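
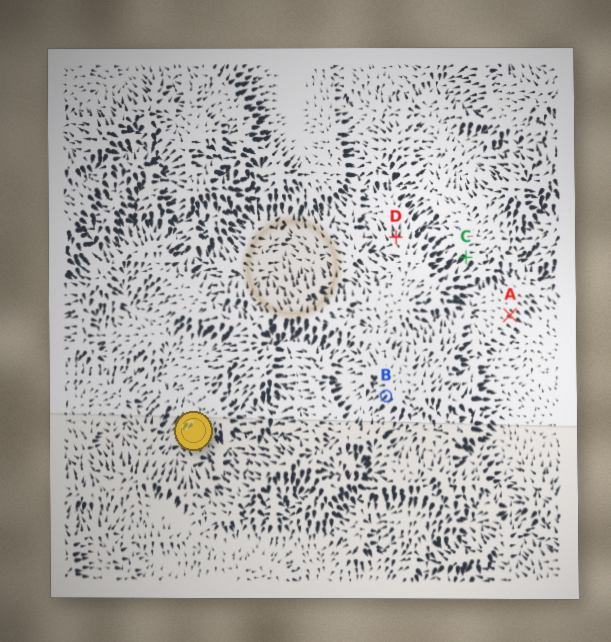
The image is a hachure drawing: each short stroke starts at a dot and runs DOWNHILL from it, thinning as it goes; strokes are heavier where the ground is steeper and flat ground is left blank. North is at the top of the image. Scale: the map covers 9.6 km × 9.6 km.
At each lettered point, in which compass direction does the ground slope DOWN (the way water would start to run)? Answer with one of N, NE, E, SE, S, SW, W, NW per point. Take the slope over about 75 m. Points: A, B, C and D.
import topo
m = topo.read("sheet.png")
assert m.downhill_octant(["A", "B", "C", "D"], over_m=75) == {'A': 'SE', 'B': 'SW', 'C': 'SW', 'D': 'N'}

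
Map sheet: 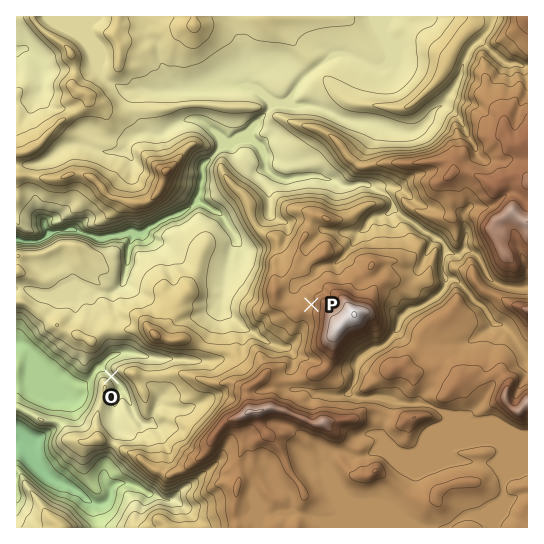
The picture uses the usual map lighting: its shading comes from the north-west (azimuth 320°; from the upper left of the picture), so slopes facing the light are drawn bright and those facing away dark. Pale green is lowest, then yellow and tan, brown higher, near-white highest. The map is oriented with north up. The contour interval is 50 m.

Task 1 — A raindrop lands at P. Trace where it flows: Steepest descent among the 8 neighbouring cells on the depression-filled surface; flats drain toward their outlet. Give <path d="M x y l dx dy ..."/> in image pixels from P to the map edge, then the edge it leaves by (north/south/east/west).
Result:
<path d="M311 305l-1 0-15-15 0-4 3-3 5-2 3 0 7-4 4-4 0-3 4-4 13-1 5-6 2 0 12-13 4-8 0-3 9-8 3-6 4-4 6 0 2-2 6-1 4-4 0-11-5-5-21-11-6 0-5 3-12 0-4-4-5-3-7 0-8-4-21 2-7 2-8 0-1-1-3 0-11-7-2-10-6-8 0-3-6-7-14 0-1 2-3 0-4 4-8 0-6 2-12 12-2 0-1 3 0 7 1 1 0 3-2 6 0 7-3 5 0 4-9 10-4 1-3 3-4 0-7 4-2 0-27 14-17 0-2 2-5 0-1 1-14 1-1 2-11 0-4-3-6-1-2-2-28 0-8 8-6 3-12 0-6-3-2 0"/>
exit: west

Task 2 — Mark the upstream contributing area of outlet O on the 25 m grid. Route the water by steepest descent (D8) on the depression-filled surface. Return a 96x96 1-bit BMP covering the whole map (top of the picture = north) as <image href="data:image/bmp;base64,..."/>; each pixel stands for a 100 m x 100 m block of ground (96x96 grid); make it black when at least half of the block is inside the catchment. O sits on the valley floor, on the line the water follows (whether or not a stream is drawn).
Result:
<image width="96" height="96" href="data:image/bmp;base64,Qk2+BAAAAAAAAD4AAAAoAAAAYAAAAGAAAAABAAEAAAAAAIAEAAATCwAAEwsAAAIAAAAAAAAA////AAAAAAAAAAAAAAAAAAAAAAAAAAAAAAAAAAAAAAAAAAAAAAAAAAAAAAAAAAAAAAAAAAAAAAAAAAAAAAAAAAAAAAAAAAAAAAAAAAAAAAAAAAAAAAAAAAAAAAAAAAAAAAAAAAAAAAAAAAAAAAAAAAAAAAAAAAAAAAAAAAAAAAAAAAAcAAAAAAAAAAAAAAB/AAAAAAAAAAAAAAD/gAAAAAAAAAAAAAP/4AAAAAAAAAAAAA//8AAAAAAAAAAAAB//8AAAAAAAAAAAAP//+AAAAAAAAAAAAf//+AAAAAAAAAAAAf///AAAAAAAAAAAAf///gAAAAAAAAAAAf///4AAAAAAAAAAAf///+AAAAAAAAAAAP////AAAAAAAAAAAP///+AAAAAAAAAAAP///+AAAAAAAAAAAP///+AAAAAAAAAAAH///8AAAAAAAAAAAH//8AAAAAAAAAAAAD//gAAAAAAAAAAAABAAAAAAAAAAAAAAAAAAAAAAAAAAAAAAAAAAAAAAAAAAAAAAAAAAAAAAAAAAAAAAAAAAAAAAAAAAAAAAAAAAAAAAAAAAAAAAAAAAAAAAAAAAAAAAAAAAAAAAAAAAAAAAAAAAAAAAAAAAAAAAAAAAAAAAAAAAAAAAAAAAAAAAAAAAAAAAAAAAAAAAAAAAAAAAAAAAAAAAAAAAAAAAAAAAAAAAAAAAAAAAAAAAAAAAAAAAAAAAAAAAAAAAAAAAAAAAAAAAAAAAAAAAAAAAAAAAAAAAAAAAAAAAAAAAAAAAAAAAAAAAAAAAAAAAAAAAAAAAAAAAAAAAAAAAAAAAAAAAAAAAAAAAAAAAAAAAAAAAAAAAAAAAAAAAAAAAAAAAAAAAAAAAAAAAAAAAAAAAAAAAAAAAAAAAAAAAAAAAAAAAAAAAAAAAAAAAAAAAAAAAAAAAAAAAAAAAAAAAAAAAAAAAAAAAAAAAAAAAAAAAAAAAAAAAAAAAAAAAAAAAAAAAAAAAAAAAAAAAAAAAAAAAAAAAAAAAAAAAAAAAAAAAAAAAAAAAAAAAAAAAAAAAAAAAAAAAAAAAAAAAAAAAAAAAAAAAAAAAAAAAAAAAAAAAAAAAAAAAAAAAAAAAAAAAAAAAAAAAAAAAAAAAAAAAAAAAAAAAAAAAAAAAAAAAAAAAAAAAAAAAAAAAAAAAAAAAAAAAAAAAAAAAAAAAAAAAAAAAAAAAAAAAAAAAAAAAAAAAAAAAAAAAAAAAAAAAAAAAAAAAAAAAAAAAAAAAAAAAAAAAAAAAAAAAAAAAAAAAAAAAAAAAAAAAAAAAAAAAAAAAAAAAAAAAAAAAAAAAAAAAAAAAAAAAAAAAAAAAAAAAAAAAAAAAAAAAAAAAAAAAAAAAAAAAAAAAAAAAAAAAAAAAAAAAAAAAAAAAAAAAAAAAAAAAAAAAAAAAAAAAAAAAAAAAAAAAAAAAAAAAAAAAAAAAAAAAAAAAAAAAAAAAAAAAAAAAAAAAAAAAAAAAAAAAAAAAAAAAAAAAAAAAAAAAAAAAAAAAAAAAAAAAAAAAAAAAAAAAAAAAAAAAAAA="/>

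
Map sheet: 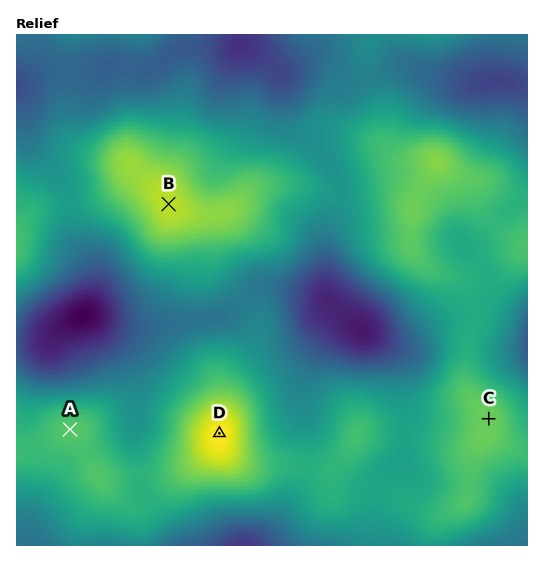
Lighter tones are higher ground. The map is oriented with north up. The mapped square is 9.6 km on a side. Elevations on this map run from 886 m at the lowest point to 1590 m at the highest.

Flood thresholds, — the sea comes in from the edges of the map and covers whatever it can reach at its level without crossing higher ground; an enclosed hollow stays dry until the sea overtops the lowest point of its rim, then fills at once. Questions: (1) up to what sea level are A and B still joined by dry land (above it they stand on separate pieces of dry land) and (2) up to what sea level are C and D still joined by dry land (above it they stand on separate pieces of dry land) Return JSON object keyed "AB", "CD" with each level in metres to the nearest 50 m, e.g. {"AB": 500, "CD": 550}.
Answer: {"AB": 1250, "CD": 1300}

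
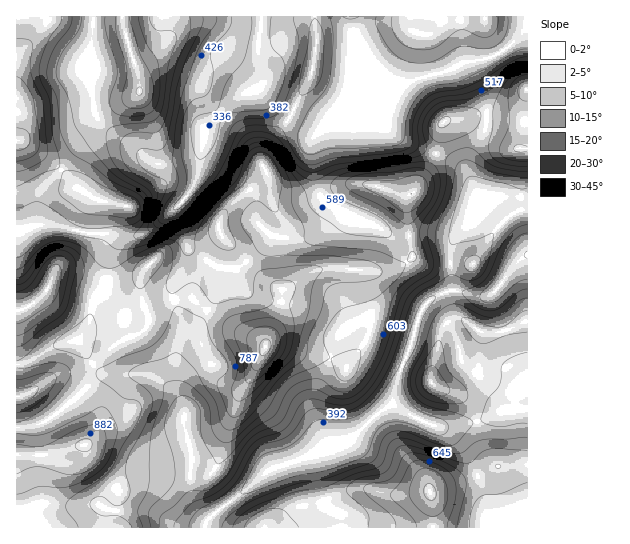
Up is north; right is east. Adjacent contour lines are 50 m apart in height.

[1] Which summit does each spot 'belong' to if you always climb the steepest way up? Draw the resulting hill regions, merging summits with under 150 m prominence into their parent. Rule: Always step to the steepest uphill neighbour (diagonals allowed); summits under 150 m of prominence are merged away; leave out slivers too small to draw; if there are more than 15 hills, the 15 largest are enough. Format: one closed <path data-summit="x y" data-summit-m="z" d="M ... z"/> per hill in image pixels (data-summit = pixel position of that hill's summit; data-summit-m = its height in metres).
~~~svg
<path data-summit="47 289" data-summit-m="991" d="M527 16l-434 1-4 36 0 25 4 29 6 14 10 10 20 12 20 17 8 4 9 0 23-5 6-3 6-7 0 5-5 27-11 17-26 25-18 12-23 1-8-3-23 0-41-9-30 7 1 297 188-1 3-8-12-14-5-15 1-36-8-28 0-17-8-22 0-36 5-20 0-10-8-23 0-13 12-23 4-14 28 19 18 2 22-16 7-7 6-11 17 4 18 0 14-7 12-14 1-9-2-5 33 19 8 1 14 7 10 11 35 58 19-9 9 0 17 5 14 0 10-9 16-22 13-11z"/><path data-summit="430 493" data-summit-m="758" d="M527 255l-12 10-16 22-10 9-14 0-17-5-9 0-18 8-7 7-5 11-10 33-12 28-5 25-21 16-21 21-84 32-24 21-28 20-7 8-2 6 322 1z"/><path data-summit="265 347" data-summit-m="959" d="M333 205l-2 1 1 8-3 7-14 14-10 4-18 0-17-4-6 11-7 7-22 16-18-2-28-19-4 14-12 23 0 13 8 23 0 10-5 20 0 36 8 22 0 17 8 28-1 36 5 15 11 14 35-26 24-21 66-25-4-2-8-16-4-12-1-15 20-57 10-16 22-12 15 0 33 11 9-22 5-5-13-26-24-37-7-7-14-7-8-1z"/><path data-summit="17 141" data-summit-m="921" d="M93 16l-77 1 1 214 29-7 41 9 50 3 16-8 20-17 12-13 11-17 5-32-6 7-6 3-23 5-9 0-8-4-20-17-20-12-10-10-6-14-4-29z"/>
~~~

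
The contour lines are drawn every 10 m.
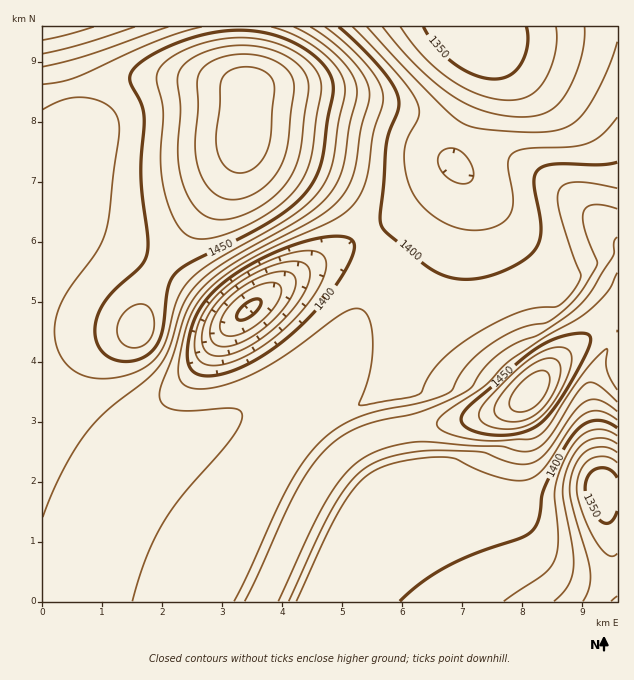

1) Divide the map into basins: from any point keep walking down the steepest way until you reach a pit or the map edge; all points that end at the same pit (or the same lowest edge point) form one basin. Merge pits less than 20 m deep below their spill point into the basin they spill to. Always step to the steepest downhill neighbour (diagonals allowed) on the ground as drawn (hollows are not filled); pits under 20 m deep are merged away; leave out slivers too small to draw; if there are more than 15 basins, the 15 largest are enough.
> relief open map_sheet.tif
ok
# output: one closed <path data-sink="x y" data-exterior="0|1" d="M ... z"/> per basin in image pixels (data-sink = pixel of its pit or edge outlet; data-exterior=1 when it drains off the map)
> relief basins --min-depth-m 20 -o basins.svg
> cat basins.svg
<path data-sink="475 31" data-exterior="0" d="M617 26l-378 0 1 43 7 21-12-4-38-6-66-2-37 5-52 13 1 506 219 0 50-109 24-33 17-14 15-8 26-7 72-11 34-8 27-16 16-20 22-22 24-18 9-2 13 6 5 4 2-1z"/><path data-sink="602 490" data-exterior="0" d="M598 334l-9 2-24 18-22 22-16 20-19 12-42 12-84 14-14 4-21 12-20 21-15 22-21 42-29 66 355 1 1-257z"/><path data-sink="248 310" data-exterior="0" d="M244 136l-7 23-11 19-68 96-12 26-8 28-50 25-19 17-6 11-3 16 6 20 11 14 24 15 12 3 38-1 55-18 36-17 44-27 28-22 37-37 19-30 5-14 1-19-4-20-14-24-27-28-21-13-47-23-17-14z"/><path data-sink="43 27" data-exterior="1" d="M238 26l-195 0-1 68 4 1 48-12 37-5 66 2 38 6 12 4-7-21z"/>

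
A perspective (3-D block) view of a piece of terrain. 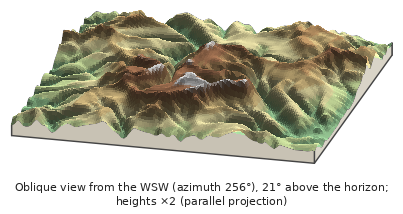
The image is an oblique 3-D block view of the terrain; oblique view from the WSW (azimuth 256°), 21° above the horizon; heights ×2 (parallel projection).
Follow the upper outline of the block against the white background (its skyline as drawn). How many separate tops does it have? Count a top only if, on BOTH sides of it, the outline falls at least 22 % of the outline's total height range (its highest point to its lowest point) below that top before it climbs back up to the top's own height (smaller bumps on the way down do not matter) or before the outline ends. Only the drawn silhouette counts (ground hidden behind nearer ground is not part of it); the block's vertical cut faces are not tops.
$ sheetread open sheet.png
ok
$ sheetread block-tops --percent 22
1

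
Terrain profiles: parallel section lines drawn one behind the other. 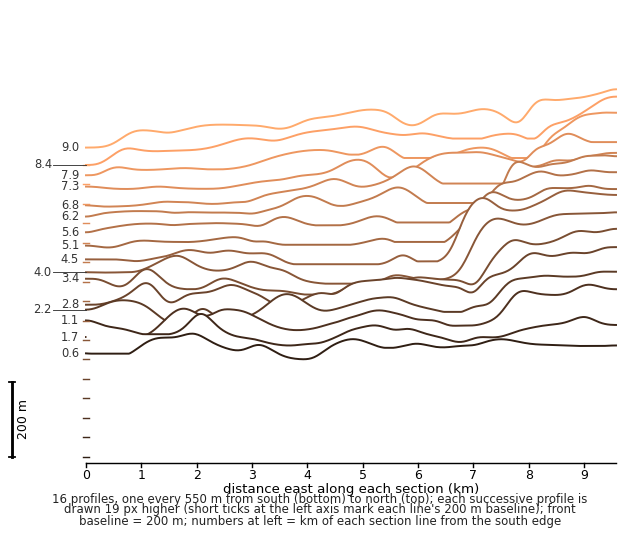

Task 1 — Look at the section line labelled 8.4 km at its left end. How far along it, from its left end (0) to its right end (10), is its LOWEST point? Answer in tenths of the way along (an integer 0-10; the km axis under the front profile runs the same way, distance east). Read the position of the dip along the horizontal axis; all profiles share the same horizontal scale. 0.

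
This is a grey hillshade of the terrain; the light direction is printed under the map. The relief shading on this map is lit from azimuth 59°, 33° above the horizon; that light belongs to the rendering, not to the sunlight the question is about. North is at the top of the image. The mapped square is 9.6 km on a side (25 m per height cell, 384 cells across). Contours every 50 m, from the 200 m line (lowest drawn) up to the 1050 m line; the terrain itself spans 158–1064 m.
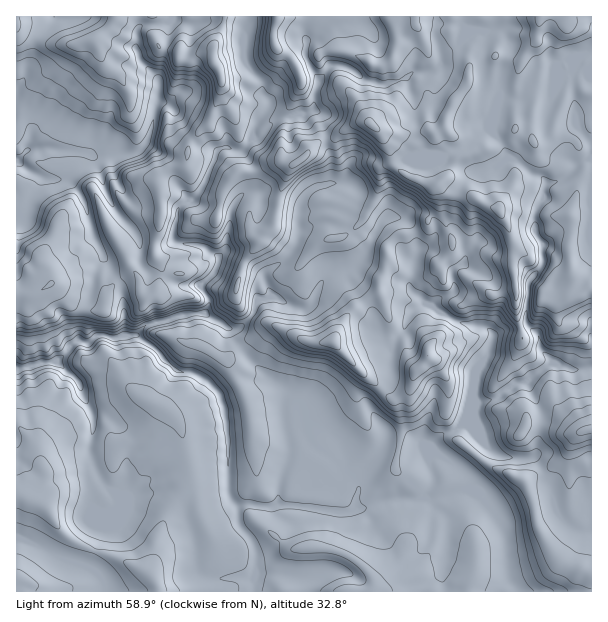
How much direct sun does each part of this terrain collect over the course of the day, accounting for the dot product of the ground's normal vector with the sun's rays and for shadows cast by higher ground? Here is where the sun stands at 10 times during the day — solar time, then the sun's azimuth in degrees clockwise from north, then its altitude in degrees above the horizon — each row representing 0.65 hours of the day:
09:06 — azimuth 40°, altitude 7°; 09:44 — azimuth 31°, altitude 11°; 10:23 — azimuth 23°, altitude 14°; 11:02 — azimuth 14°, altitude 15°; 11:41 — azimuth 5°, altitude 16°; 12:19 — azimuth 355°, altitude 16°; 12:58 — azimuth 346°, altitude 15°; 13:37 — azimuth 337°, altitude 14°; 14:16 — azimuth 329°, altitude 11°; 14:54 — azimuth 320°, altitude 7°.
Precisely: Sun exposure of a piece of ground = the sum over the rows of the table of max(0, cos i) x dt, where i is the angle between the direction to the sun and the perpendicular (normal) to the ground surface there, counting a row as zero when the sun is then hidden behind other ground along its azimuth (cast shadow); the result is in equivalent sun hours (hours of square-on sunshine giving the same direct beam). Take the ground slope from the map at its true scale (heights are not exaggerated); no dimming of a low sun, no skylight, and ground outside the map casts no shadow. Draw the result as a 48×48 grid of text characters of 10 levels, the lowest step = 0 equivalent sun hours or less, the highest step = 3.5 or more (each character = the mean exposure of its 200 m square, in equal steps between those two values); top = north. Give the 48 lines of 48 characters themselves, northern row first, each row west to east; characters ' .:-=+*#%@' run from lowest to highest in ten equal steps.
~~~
=-=**#%*-:.:=+-=*=:-=-.:---==-.--=----::::::.--:
:-+%@@%=::-#*%%@@=--+=--:=+++=:-:.---======:    
  :--:.:-:.:*##*+====-+==**#**+=:.---==*+=-.    
      .::-.  --:=*--. .*:.  -##-:::-=*+--=:.. .:
...    .--.     :+=-   =: -:    .:-+=+--:::-----
::. ..  .-.     .--:.  :::+#*- -+++=+----:---===
:......  ::     : ::. :  ::-%@@%*==+*:----====--
::.. .  ....-::=: ::.::   .-#@%*+++*-:--=====--:
-:::.   . .:+***: ::----=++*+**=++*+----=+=-=---
-:--::..   -*#*:...:-#@@@%*:  -+++=-=====-===-=-
..::::-:. .=+*+    =*%%*@=     .::...-+*-.:=::--
:*+==----+%@+=-=:***%*#%-.     .----==:.::::--::
*:--==*%@@@@*--:=%@#:.-.     ..-+==+=.:-=+: ::-+
++=-=%@**-==- ..++.             .+#*-+++++=: -+=
==*%@=*++:.-=: -+: .::            . :*%%%=-:=+==
=+%@%=-*:=:-- ==-:-+--   ..::.       .:**=--*+==
=+**+=:*=.-=-:*#*:-===. ..:::           :-:-+===
*#*===:-*-.:.:..  :=+-:..:--: .:.        =-.::--
@@#=-=-.=+--.     .-= .:==-: .=:.  ..   .-*: ===
**+=++=::==+*+:   ::  .--    :=:..-=. ..--=-=-==
#++*+===:==.-==- :*   :-....:=-:::+= :..-- :++++
++=++==+=:+---: :**. .:.::-==+=::=...==-:- :*==+
*=----=+::+++-:.+#-..  ::-+**+--:.  ..=#=-:*=-=+
-:. :-==:.-::::-.:.::-..:=+##-::-:  +=.. ::-==- 
...  :--...        :*%#++#%%-::-:+=.            
             .:=:  :=%@@@@@*-:::=*#@:          .
            -+*+=:::  -%@@%+=-::+*@*=:   ::    .
       ..:   .:-+*=.    ...++=-=***==.  .:      
     :--+=+:    :=-.       .*+==##-=   .=.      
:.:.  :-+++*=    .::.       :+===-  :..+=      :
##**+ :-=++++%+.  ---.       .==-   :.:=   :+++=
#*+*+=:---=+++++:.:=-:..      :=.   ..: .*#++*##
**+++#--:::-=====::--::..          ..::=*+#+=*#%
***++++=-:::-====-----::..          .::.:=+==*#%
=+++====+=----=--------:::...       :=::-+-:=**=
=+++=-===-----=-----------:::... .  :+=:.       
++++===-------=----:---------:---::.  ++:  :-.  
+==+===----:--==--------------====--:  =%@%*-.  
+===+==-:------=--=------------:-----:.  -+-:::.
=====--=----==---=-::------=-=:..:----:.  :-----
:-=-:---===++--===::.:-::------=======-:..:==---
  :=---====+=---=+=*#*++++==+==+++==-==-:.:==---
.. :*+====+*=---===.=*++*##*+==+++===++=:--=+=--
-:. -##****++=---=+-.-*%%##**++=========--::+++=
*=-:..=#@%#++=-----=-:-:::-*#*++=======---::-+++
#*+=--:.-+*+=---------      =*++=+=====---:::-+*
***+++=-..:==-=-----=--:::-=:=++======----:...:-
-=++===--:.-=+++======+++*%##===--==----=-:    .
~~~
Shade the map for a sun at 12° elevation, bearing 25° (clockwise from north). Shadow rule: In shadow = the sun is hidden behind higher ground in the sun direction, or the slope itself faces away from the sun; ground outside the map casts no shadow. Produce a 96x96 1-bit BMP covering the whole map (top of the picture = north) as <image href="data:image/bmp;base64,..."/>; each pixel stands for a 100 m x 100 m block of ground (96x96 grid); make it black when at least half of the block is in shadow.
<image width="96" height="96" href="data:image/bmp;base64,Qk2+BAAAAAAAAD4AAAAoAAAAYAAAAGAAAAABAAEAAAAAAIAEAAATCwAAEwsAAAIAAAAAAAAA////AAAAAAAAABwAAAAAAAAAD/4AAHwAAAAAAAAAH/4AAPgAAAYBwAAAH/AAAeAAAA//wAAAP4AAA8AAAB//gAAAP4AABwAAAB/+AAAAPwAA8AAAAA/4AAAAPwAHwAAAAAAAAAAAfwAfgAAAAcAAAAAAfgA/AAAAA4AAAAAA/gD+AAAAAwAAAAAB/gD8AAAAAgAAAAAD/AD4AAAAAAAAAAAD/ADgAAAAAAAAAAAH/AAAAAAAB8AAAAAH/AAAAAAAD8AAAAAP+AAAAAAAAAAAAAAP+EAAAAAAAAAAAAAf+GAAAAAAAAAAAAA/8PAAAAAAAAAAAAB/wPgAAAAAAAAAEAD/APwAAAAAAAAAeAH88fwAAAAAAAAAfAH5//4AAAAACAB4/g/h//8AAAAAGA///w/B+/8AAAAAGB////8D8f8AAAAAGB////8HgAEAAAAAGD////+HgAAAAAAAPD////8HgAAAAAAAPH////4HgAAADAAAPH///+40AAAADAAAfH///s4/AAAAGAAAeP//+M4/4AAAOAAB+P//+J8//gAAOAAD8P//8N88/wDA+AA/8f//4N8+f8D78AB/4f//wN4/f/z/8AD/wf//gAY/f///8AH/g///AAA/////+Pv/A//+AAA//////f/wA//8AAA////////g4f+AAAA///7///+A8fwAAAA///z///8A+fAAAAA///X////w/MAAAAD///jP/////gAAAAH///6J+H///AAAAAf///8DAHP/+AIAAB/f958AAHg/+A8AAB8P5gcAAHAB8LwAAB/+5gEAADABgDgAAD/45gAAACA+ADAAAB7x5AAAACAf4cAAAU7/7AAAAGIAccAA4f//zgAAAcIGc+AB8/n/z4AAA8IH+/A9+/n/gYAAB4AH/fA/////wYAAB4Q//kAf////weAADww//gAA////wcAADw4/3AB4////w8AADh8f3AD/////wwAADj4QmAD/////w4AAHHAQCAD/////gQAAHOAAAOf/////AAAAHMIxgP/////8AAAAGYIcAP/////wAAAAObIcBf////4AAIAAEWAcD/////gAAAAAAGA4B////+AAAMAAAAAwA////4AAA8AwAAAAAP///gAABwBAAAAAAOH//AAABACAA7DAAAAf/AAAAACAB/3A2AAf/AAAJAAQD/+B/AAP/AwAIAAA//8B+AAH+AwAAAAB//8BmAAD8AAAAAAf//88MDAB4AAAAAA//+f+MPwcAAAAAAA//+f/Mf8+AAAAAAA//8f/4///AAAAAAA//+f/4/++AAAAAAA//+f/4/++AAAAAAA//8f/4/9sAAAAAAA//4//w/9gfgAAAAA//4//w/5w/wAAAAB//g//w/5//wAAAAD//A//g/z/8BAAAED/+A/jAfz/wAAAAPD/+A/CAfhfAAAABvj/2A8AAeAAAAAAA/4AAD4AAOAABAAAAP8AAAwAAMAADiAAAP8AAAgAAMAAHgAADOAAAA4AAOAAHAAAHgAAAAYAAOAADAAADAA="/>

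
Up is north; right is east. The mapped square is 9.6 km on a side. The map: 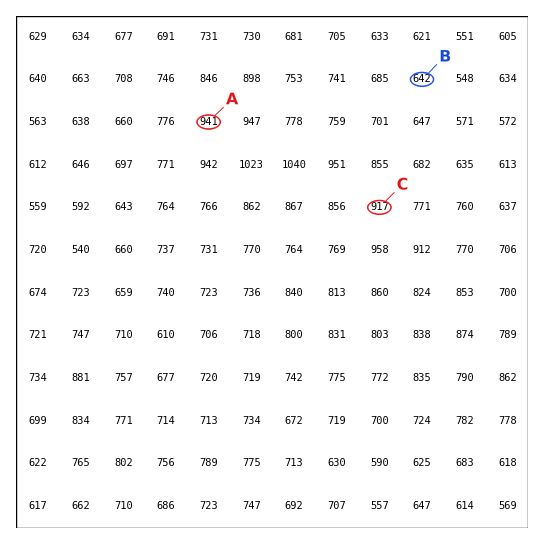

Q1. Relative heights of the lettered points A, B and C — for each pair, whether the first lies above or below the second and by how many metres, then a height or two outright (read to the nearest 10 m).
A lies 300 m above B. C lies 280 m above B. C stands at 920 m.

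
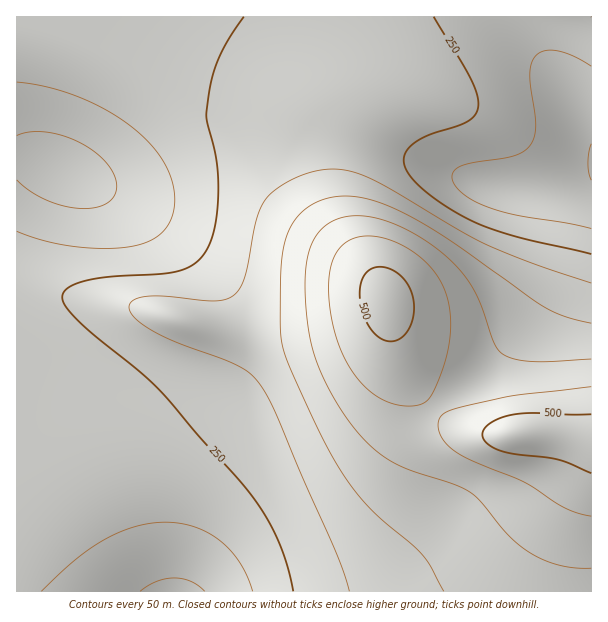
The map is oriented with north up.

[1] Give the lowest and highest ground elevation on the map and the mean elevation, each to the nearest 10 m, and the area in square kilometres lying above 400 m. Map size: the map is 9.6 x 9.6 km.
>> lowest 130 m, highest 530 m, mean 290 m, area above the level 16.1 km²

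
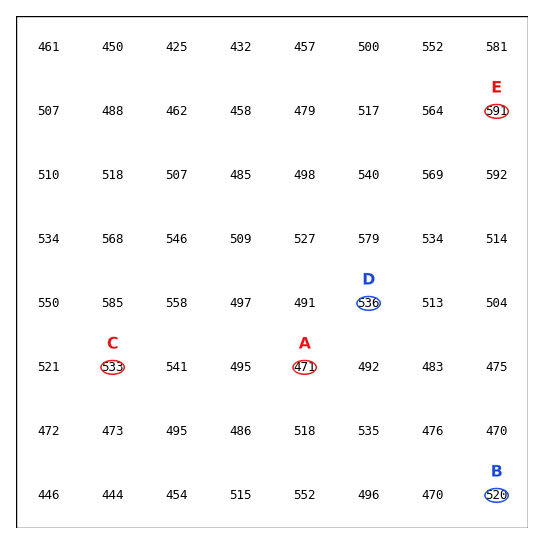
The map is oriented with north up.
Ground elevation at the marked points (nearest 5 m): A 470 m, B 520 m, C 535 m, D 535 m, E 590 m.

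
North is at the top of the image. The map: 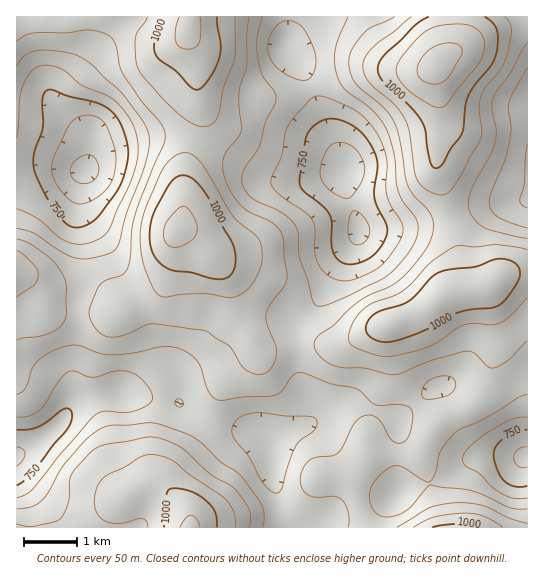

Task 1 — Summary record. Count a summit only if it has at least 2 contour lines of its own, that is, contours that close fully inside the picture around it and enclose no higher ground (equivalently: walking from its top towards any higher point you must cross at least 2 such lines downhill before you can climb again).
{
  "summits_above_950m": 2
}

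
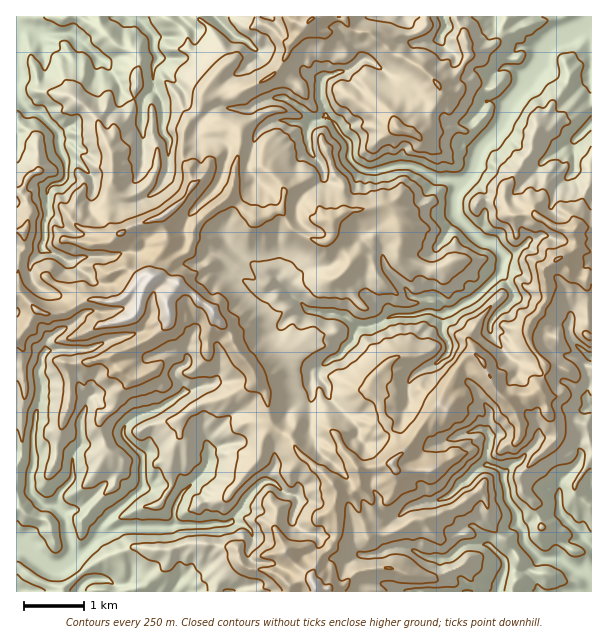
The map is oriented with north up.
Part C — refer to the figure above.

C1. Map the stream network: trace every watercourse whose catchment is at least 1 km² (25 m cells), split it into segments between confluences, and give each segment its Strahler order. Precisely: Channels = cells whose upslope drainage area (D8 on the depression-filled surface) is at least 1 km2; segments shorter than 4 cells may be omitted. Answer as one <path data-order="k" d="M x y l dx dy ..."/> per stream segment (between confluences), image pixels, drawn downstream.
<path data-order="3" d="M71 560l-3 3-9 4-8 0-1-1-3 0-3-3-6-3-14-12-3-2-4 0"/><path data-order="1" d="M384 551l6-2 2-1 15 0 1 1 3 0 6 3 3 3 3 0 6 3 18 0 6-3 9-9 3-1 24 0 15 15 2 3-2 10-1 2 0 3-2 1-3 12"/><path data-order="2" d="M98 537l-18 18-9 5"/><path data-order="2" d="M174 525l-3 2-48 0-15 7-7 0-3 3"/><path data-order="2" d="M65 518l1 3 0 9 2 1 0 5 1 1 0 5 2 1 0 17"/><path data-order="1" d="M425 503l7 0 2-2 7-1 9-5 8-7 0-2 4-4 3 0 11-12 1 0 6-5 3 0"/><path data-order="1" d="M297 498l0-1-4-3-6 0-3-2-9-9-3-1-9 0-15 15-6 12-14 15-16 0-2 1-36 0"/><path data-order="1" d="M560 498l0 14 1 3 30 31"/><path data-order="2" d="M486 465l9 2 8 6 0 6 1 1 2 9 1 2 0 7 11 17 0 9 6 7 0 9 1 3 14 14 3 1 16 0 8 6 1 0 5 5 12 3 7 7 0 2"/><path data-order="1" d="M207 462l0 3-3 6-24 24-6 12 0 18"/><path data-order="1" d="M81 444l-1 3-6 6 0 5-2 1 0 20-1 3-12 12 0 9-2 3 8 7 0 5"/><path data-order="1" d="M480 429l3 0 6 6 0 11-1 1 0 5-2 1 0 12"/><path data-order="1" d="M336 405l-7-7 0-3-2-2 0-6-9-12 0-4 5-6"/><path data-order="1" d="M311 398l1-2 0-7-1-2 0-16 4-5 5 0 3-1"/><path data-order="1" d="M420 371l8-5 3 0 6-3 12-10 0-11-6-9 0-18 1-1"/><path data-order="2" d="M323 365l7-6 9-3 5-5 0-1 9-9 1-3 0-5 5-6"/><path data-order="1" d="M188 359l-2 6-7 3-5 4 2 5 6 6 1 3 0 7-1 0-5 5-9 4-7 6-6 2-2 1-3 0-1 2-3 0-2 1-3 0-9 5-9 9 0 7 2 3 18 18 0 32-20 18-1 0-6 6-2 0-12 12-3 6 0 4-1 3"/><path data-order="1" d="M584 351l4 5 3 0 0 1"/><path data-order="1" d="M75 350l-27 0-6 6 0 7-3 6 0 11 2 1 0 18-2 2 0 4-1 2 0 3-2 1 0 6-1 2 0 10-2 2 0 37-3 5 0 18 2 3 10 10 3 2 8 0 12 12"/><path data-order="3" d="M359 327l7 0 2-1 4 0 2-2 3 0 6-3 6-4 4 0 2-2 19 0 2-1 4 0 2-2 4 0 2-1 3 0 4 3 9 0"/><path data-order="1" d="M491 326l0-3 4-6 0-2 18-16 0-8-6-7-1-5-5-4 0-3"/><path data-order="3" d="M446 312l3-1 4 0 8-6 15-8 25-25"/><path data-order="1" d="M254 288l1 0 6 5 8 0 6-5 9 0"/><path data-order="2" d="M284 288l9 9 6 3 10 11 8 0 1 1 6 0 2 2 10 0 2 1 4 0 17 12"/><path data-order="1" d="M398 281l9 9 3 6 3 1 24 0 6 6 3 6 0 3"/><path data-order="1" d="M276 278l2 1 0 3 6 6"/><path data-order="3" d="M501 272l0-6 2-2 0-4 1-2-1-4-11-11-3-1-4 0-6-3-23-23-1-3 0-18 4-6 0-1 6-6 0-2"/><path data-order="1" d="M66 260l-10-6-3 0-5-3-6-2 0-6 3-4 0-18 2-2 0-18 1-1-1-9 4-6 3-2 6 0 5-3 1-3 0-15-6-12 0-4-1-2 0-12-21-21-6 0-3-1-9-9-2-3 0-3-1-2 0-13 1-2 0-49-1-3"/><path data-order="3" d="M465 180l6-6 3-6 5-18 3-3 0-1 19-20 3-6 0-9 2-1 0-5 1-3 6-6 0-1 6-6 0-2 3-3 2-6 15-15 0-1 3-3 6-11 6-6 6-1 1-2 3 0 2-1 3 0 12-11 1 0 9-9"/><path data-order="1" d="M312 155l-3-5 0-7-1-2 0-12 4-7"/><path data-order="1" d="M228 152l0-6-4-5-6-1-2-2-16 0-3-3 0-7 3-6 12-12 6-3 7 0 2 1 15 0 1 2 5 0 6-5 9-4 3 0 1-2 5 0 1-1 12 0 5 4 4 2 3 3 6 3 6 6 0 1 3 3 2 0"/><path data-order="1" d="M168 150l0-12-6-7 0-29-3-6-6-7"/><path data-order="1" d="M575 140l15-15 1-3"/><path data-order="1" d="M279 120l18 2 2 1 9 0 1-1 3 0"/><path data-order="2" d="M314 120l4 0 5-3 4 0 3 2"/><path data-order="2" d="M330 119l5 4 4 9 11 11 0 15 1 3 8 7 3 2 3 0 1 1 9 0 2-1 4 0 2-2 4 0 2-1 4 0 2-2 15 0 1 2 8 1 6 5 12 6 16 0 2 1 10 0"/><path data-order="2" d="M153 89l0-23 5-6 0-6-5-6 0-12-13-16-6-3-8 0"/><path data-order="1" d="M377 66l-5-4-6-3-3 0-15 12-6 0-1 1-3 0-6 3-5 0-6 5 0 9-1 1 0 6 4 9 0 6 6 8"/><path data-order="1" d="M98 57l-23-22-3-2-33 0-10-6-11 0-1-1"/><path data-order="1" d="M230 32l-15-15"/>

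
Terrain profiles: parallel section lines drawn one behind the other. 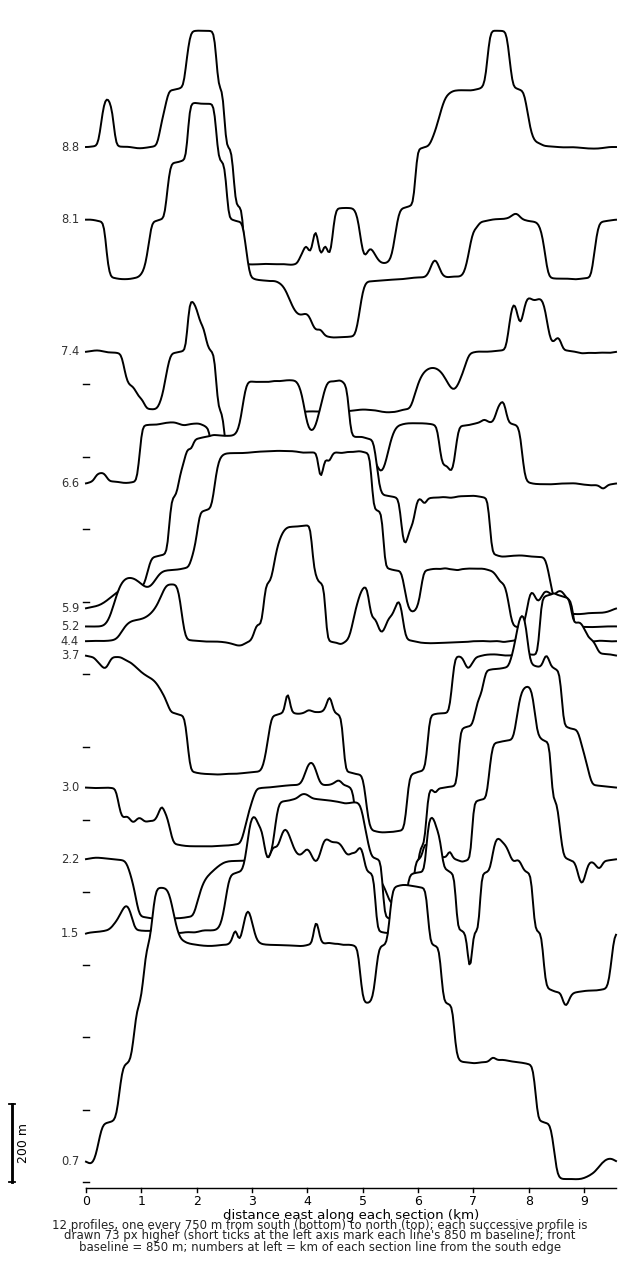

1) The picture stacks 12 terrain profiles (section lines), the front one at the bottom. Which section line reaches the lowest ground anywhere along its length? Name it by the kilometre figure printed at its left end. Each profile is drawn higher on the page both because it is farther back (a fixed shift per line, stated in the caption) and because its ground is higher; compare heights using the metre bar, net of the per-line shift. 0.7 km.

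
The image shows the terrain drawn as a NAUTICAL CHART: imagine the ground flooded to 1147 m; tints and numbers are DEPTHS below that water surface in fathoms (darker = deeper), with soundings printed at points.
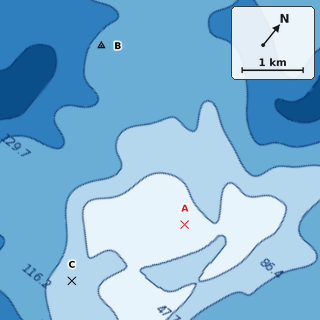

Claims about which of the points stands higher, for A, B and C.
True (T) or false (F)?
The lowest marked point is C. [F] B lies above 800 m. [T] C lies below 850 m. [F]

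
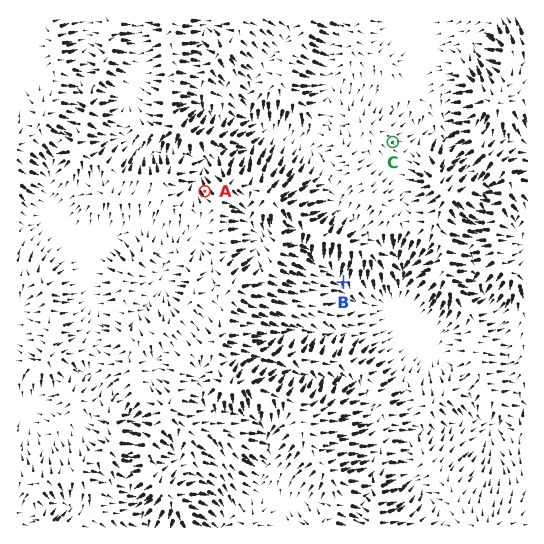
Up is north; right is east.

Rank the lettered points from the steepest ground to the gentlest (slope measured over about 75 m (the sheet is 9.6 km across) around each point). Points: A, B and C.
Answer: A B C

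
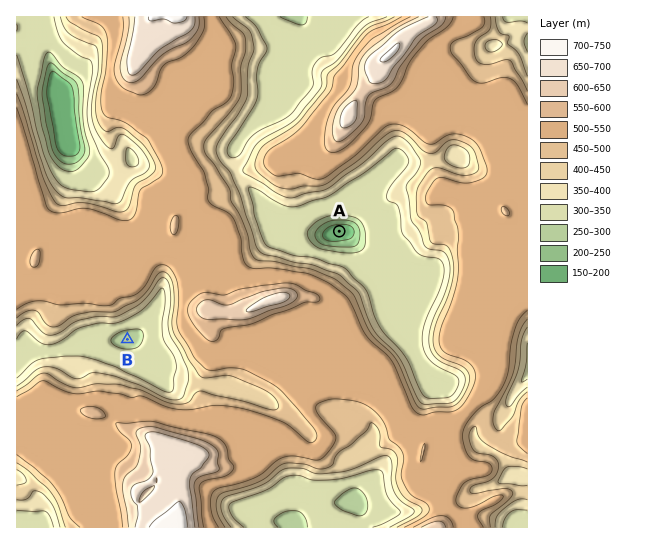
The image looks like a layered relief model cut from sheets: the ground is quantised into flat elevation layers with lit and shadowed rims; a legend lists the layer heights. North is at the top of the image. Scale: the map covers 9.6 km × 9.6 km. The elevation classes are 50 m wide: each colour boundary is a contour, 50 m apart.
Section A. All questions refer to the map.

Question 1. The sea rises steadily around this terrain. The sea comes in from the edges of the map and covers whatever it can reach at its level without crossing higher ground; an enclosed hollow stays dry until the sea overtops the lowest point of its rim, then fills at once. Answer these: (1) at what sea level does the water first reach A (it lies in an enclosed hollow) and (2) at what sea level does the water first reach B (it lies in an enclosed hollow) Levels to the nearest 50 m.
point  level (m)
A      400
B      350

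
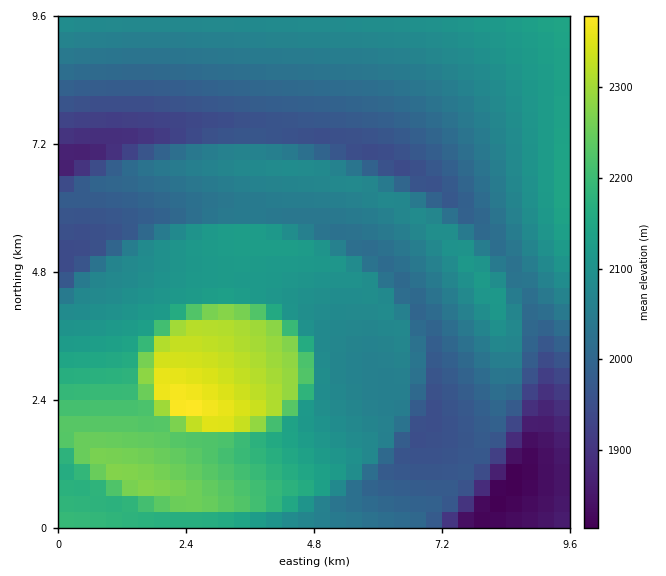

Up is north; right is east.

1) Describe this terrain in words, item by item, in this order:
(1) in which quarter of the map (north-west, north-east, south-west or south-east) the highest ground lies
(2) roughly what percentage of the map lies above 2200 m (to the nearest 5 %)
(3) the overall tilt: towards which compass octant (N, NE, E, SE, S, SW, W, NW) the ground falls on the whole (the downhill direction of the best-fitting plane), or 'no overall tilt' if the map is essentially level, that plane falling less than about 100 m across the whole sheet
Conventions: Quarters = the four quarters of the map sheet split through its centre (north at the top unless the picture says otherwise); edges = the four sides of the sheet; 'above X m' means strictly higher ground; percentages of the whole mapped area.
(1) The highest point lies in the south-west quarter of the map.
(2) Ground above 2200 m makes up about 15 % of the sheet.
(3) Overall the map slopes down towards the north-east.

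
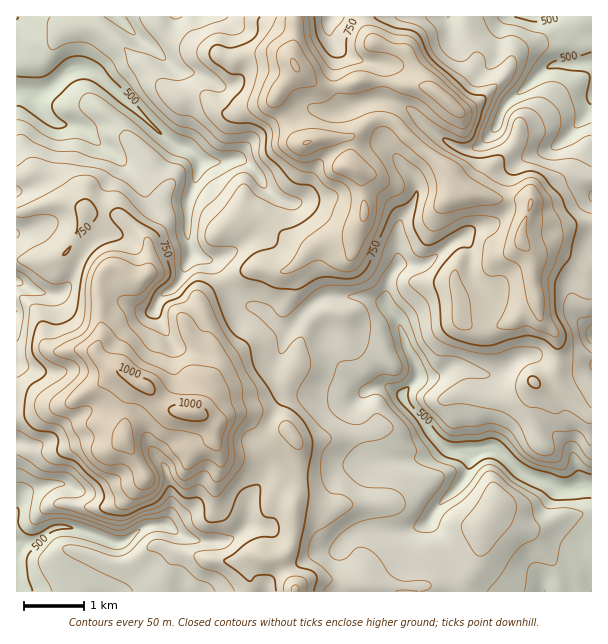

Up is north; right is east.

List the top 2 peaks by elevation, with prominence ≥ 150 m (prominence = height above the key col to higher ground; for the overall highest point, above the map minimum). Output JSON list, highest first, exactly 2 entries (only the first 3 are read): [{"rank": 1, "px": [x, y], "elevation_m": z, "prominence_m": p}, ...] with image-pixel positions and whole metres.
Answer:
[{"rank": 1, "px": [192, 413], "elevation_m": 1029, "prominence_m": 568}, {"rank": 2, "px": [294, 65], "elevation_m": 953, "prominence_m": 233}]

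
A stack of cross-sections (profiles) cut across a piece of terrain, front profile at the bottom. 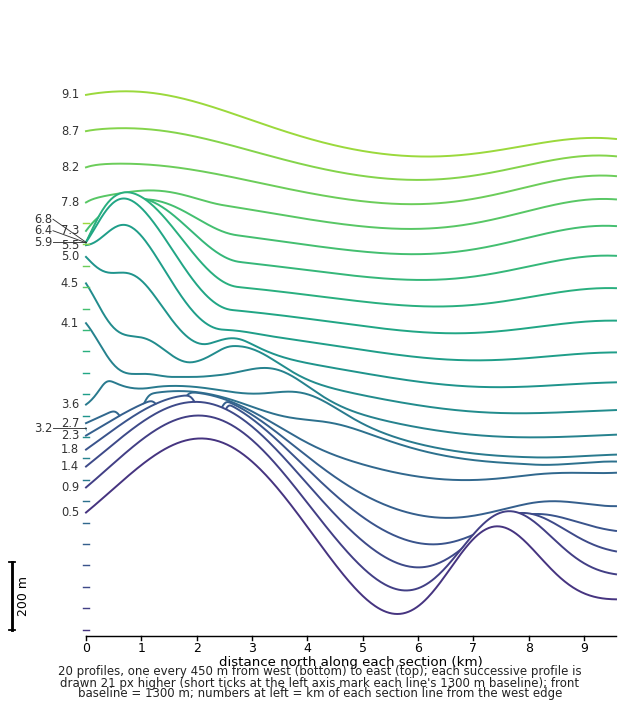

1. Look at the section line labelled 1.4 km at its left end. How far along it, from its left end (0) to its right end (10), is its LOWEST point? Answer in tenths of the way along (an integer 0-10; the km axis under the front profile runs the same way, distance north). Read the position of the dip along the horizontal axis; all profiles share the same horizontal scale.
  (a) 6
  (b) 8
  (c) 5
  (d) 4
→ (a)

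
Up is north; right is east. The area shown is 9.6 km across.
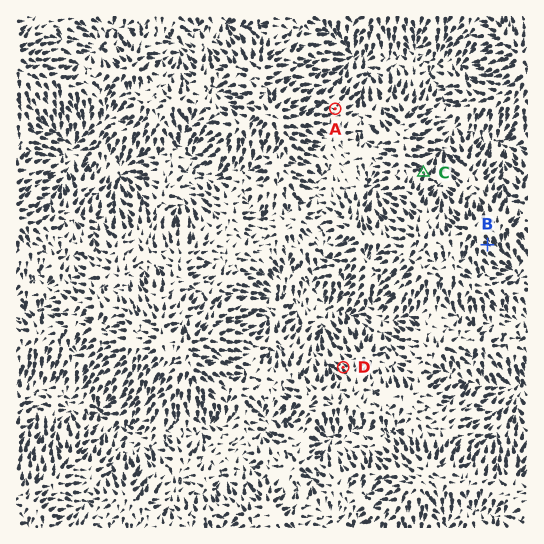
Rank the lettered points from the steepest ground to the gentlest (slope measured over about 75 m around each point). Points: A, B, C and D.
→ B C D A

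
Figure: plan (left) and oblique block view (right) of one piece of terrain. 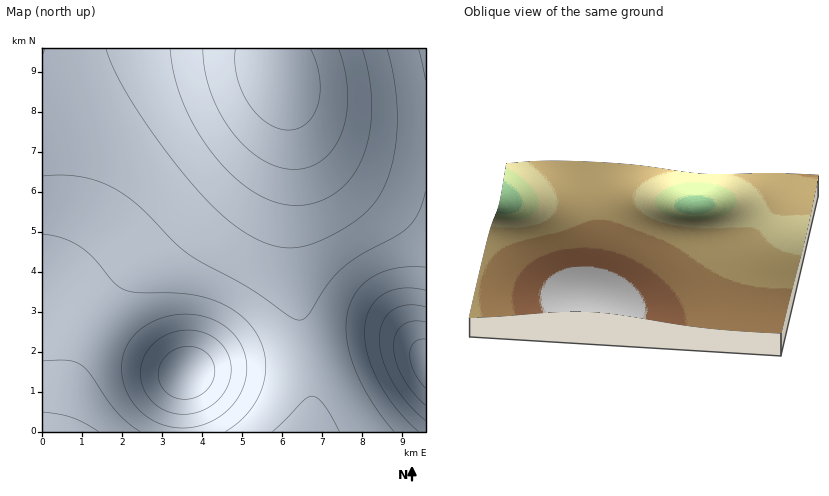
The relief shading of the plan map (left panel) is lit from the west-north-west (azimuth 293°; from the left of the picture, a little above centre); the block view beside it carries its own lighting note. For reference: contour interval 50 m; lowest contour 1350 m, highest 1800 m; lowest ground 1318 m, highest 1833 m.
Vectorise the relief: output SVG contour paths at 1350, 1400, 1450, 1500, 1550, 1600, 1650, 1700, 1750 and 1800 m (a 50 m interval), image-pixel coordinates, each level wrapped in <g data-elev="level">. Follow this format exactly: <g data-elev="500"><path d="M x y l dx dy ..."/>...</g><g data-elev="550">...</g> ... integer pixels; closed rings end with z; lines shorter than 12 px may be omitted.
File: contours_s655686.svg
<g data-elev="1350"><path d="M426 388l-12-16-4-18 1-6 3-6 6-2 6-1"/></g><g data-elev="1400"><path d="M426 405l-14-13-10-16-6-16-2-14 2-12 6-9 10-4 14 1"/><path d="M178 399l-10-5-7-8-3-10 2-12 6-9 10-6 12-3 12 3 8 5 5 8 2 10-2 10-7 8-8 6-10 3z"/></g><g data-elev="1450"><path d="M426 420l-19-18-15-20-9-22-4-20 4-18 3-6 6-6 14-5 20 2"/><path d="M176 414l-18-7-6-6-6-7-4-8-1-10 2-16 9-15 16-11 18-4 18 3 14 8 10 13 3 14-2 16-9 14-12 10-16 6z"/></g><g data-elev="1500"><path d="M418 432l-22-24-18-26-10-28-3-24 1-12 3-9 6-7 7-7 10-5 10-2 12 0 12 2"/><path d="M176 428l-12-3-12-5-10-8-8-8-7-12-4-12-1-12 1-12 4-10 6-10 8-8 11-6 12-5 12-2 14-1 12 2 12 4 10 5 8 7 6 8 5 10 3 10 1 10-2 10-3 10-6 10-8 9-8 8-10 5-12 4-10 2z"/></g><g data-elev="1550"><path d="M140 432l-12-10-12-10-26-38-8-9-14-5-26 1"/><path d="M394 432l-23-32-16-30-8-30-1-14 1-12 4-12 5-10 8-8 9-8 11-5 12-3 30-1"/><path d="M42 234l20 4 18 9 14 11 20 25 10 7 12 2 44 1 24 4 24 10 20 15 10 14 5 14 3 14-2 16-5 16-8 14-12 12-14 10"/></g><g data-elev="1600"><path d="M99 432l-27-14-30-6"/><path d="M339 432l-15-28-6-6-6-2-4 1-5 4-30 31"/><path d="M42 176l20-1 20 2 18 5 16 7 24 18 34 35 15 12 57 32 44 30 10 4 4-1 4-3 19-32 17-18 18-12 35-18 12-10 10-14 7-21"/><path d="M426 80l-7-32"/></g><g data-elev="1650"><path d="M106 48l12 30 21 36 32 44 31 38 24 22 22 16 22 10 20 4 12-1 12-4 34-17 22-17 13-21 10-28 4-36-2-38-8-38"/></g><g data-elev="1700"><path d="M170 48l4 28 9 28 14 26 17 26 20 21 22 16 20 10 20 3 22-4 18-10 15-14 11-20 7-24 3-28-3-28-7-30"/></g><g data-elev="1750"><path d="M203 48l2 22 5 22 10 20 12 20 14 16 16 12 16 7 16 2 16-2 14-8 10-12 8-15 5-20 1-20-3-22-6-22"/></g><g data-elev="1800"><path d="M235 48l0 14 2 14 5 14 6 14 10 11 10 8 10 5 10 2 10-2 8-5 8-8 4-11 2-14-1-14-3-14-6-14"/></g>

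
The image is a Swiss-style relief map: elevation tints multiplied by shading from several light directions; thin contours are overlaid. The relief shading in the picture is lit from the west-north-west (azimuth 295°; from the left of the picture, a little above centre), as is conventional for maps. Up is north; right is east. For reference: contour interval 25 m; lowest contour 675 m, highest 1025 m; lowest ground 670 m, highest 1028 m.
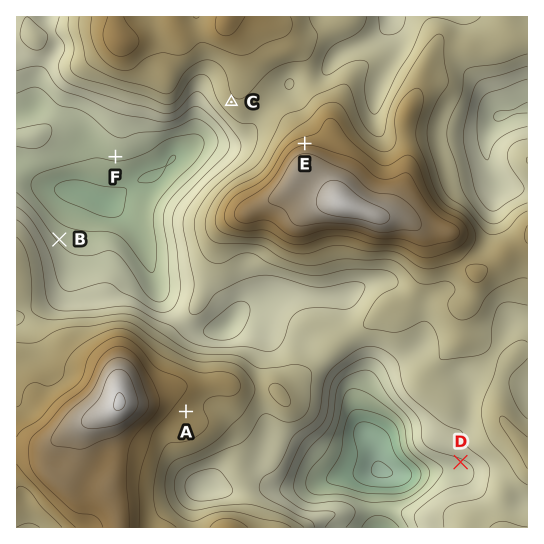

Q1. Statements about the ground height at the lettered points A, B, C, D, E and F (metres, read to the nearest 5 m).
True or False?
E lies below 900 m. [False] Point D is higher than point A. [False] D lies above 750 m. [True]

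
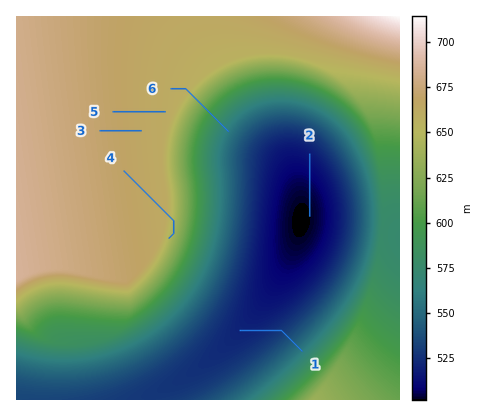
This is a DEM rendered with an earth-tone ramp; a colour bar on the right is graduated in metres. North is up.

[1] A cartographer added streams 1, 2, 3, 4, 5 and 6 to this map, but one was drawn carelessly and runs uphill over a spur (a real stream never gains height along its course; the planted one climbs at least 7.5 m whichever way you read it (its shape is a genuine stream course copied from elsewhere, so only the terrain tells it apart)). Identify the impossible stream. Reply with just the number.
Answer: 4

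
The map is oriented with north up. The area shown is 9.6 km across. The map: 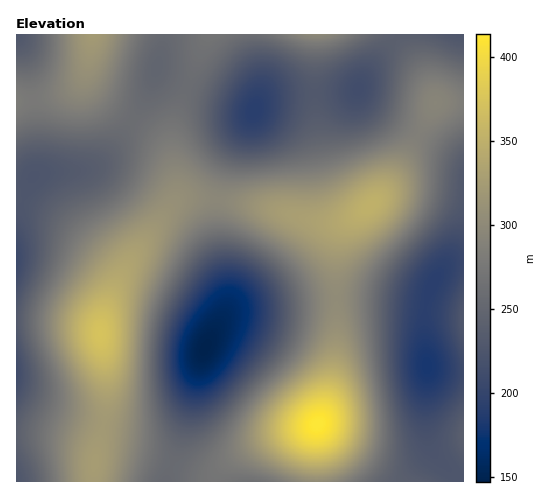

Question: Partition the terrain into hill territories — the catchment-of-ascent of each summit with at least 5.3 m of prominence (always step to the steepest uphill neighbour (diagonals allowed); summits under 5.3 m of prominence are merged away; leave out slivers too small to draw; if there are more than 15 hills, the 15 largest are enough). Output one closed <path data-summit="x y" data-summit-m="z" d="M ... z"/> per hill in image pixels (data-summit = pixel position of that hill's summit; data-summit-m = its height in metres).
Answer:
<path data-summit="101 334" data-summit-m="373" d="M157 69l-8 23-16 29-17 23-17 18-18 8-43 4-7 5-5 11-10 32 1 260 149 0 20-61 17-68 23-43 1-23-10-56 1-35 12-40 24-46-73-26-20-9z"/><path data-summit="371 205" data-summit-m="352" d="M357 90l-23 4-51 1-19 4-8 7-26 50-12 40-1 35 10 56 0 18-5 15 7-7 12-5 79-9 50 0 55 7 4-15 11-18 12-10 12-2 0-99-34-23-55-30z"/><path data-summit="318 424" data-summit-m="414" d="M370 299l-50 0-79 9-12 5-13 16-13 24-17 68-19 60 289 1 0-6-22-24-7-21-1-35 2-31-4-25 2-34z"/><path data-summit="92 35" data-summit-m="323" d="M164 34l-148 1 1 187 9-32 9-15 15-3 37-3 12-7 17-18 17-23 16-29 8-24 7-28z"/><path data-summit="435 102" data-summit-m="294" d="M463 34l-63 0-26 29-16 26 2 6 15 14 55 30 33 22z"/><path data-summit="316 35" data-summit-m="300" d="M399 34l-147 0 0 9 8 32 0 17-4 13 8-6 19-4 72-4 4-3 2-7 13-18z"/><path data-summit="213 35" data-summit-m="270" d="M251 34l-86 0-8 37 4 4 20 9 74 26 5-18 0-17z"/><path data-summit="463 319" data-summit-m="229" d="M463 262l-16 3-12 15-7 15-4 20 0 25 3 24 4 5 33 3z"/><path data-summit="463 435" data-summit-m="240" d="M430 368l-2 0-2 28 0 25 3 21 7 14 20 20 1 5 6 1 1-109-22-2z"/>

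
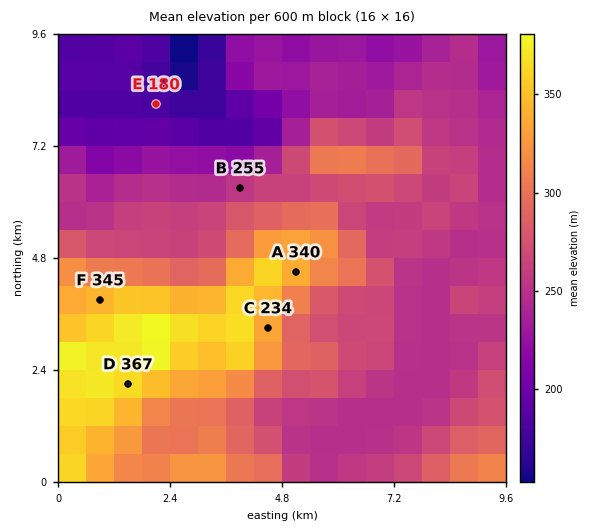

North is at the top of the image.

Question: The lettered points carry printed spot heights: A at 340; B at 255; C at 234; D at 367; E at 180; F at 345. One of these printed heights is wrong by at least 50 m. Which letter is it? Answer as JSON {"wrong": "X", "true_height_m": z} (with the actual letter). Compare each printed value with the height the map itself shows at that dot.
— {"wrong": "C", "true_height_m": 334}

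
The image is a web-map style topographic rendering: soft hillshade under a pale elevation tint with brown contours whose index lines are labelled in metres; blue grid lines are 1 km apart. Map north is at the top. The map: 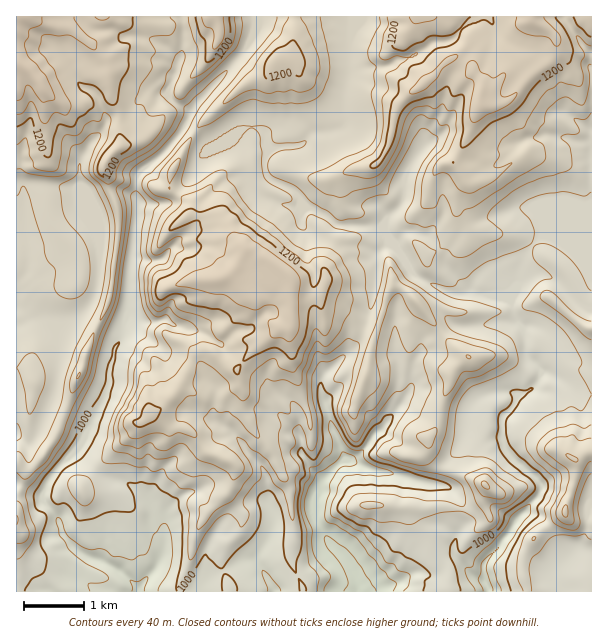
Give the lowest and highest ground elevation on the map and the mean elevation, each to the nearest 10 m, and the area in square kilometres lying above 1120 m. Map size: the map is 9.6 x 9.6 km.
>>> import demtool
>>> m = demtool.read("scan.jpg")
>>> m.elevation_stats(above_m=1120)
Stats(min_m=870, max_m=1320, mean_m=1090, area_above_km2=31.7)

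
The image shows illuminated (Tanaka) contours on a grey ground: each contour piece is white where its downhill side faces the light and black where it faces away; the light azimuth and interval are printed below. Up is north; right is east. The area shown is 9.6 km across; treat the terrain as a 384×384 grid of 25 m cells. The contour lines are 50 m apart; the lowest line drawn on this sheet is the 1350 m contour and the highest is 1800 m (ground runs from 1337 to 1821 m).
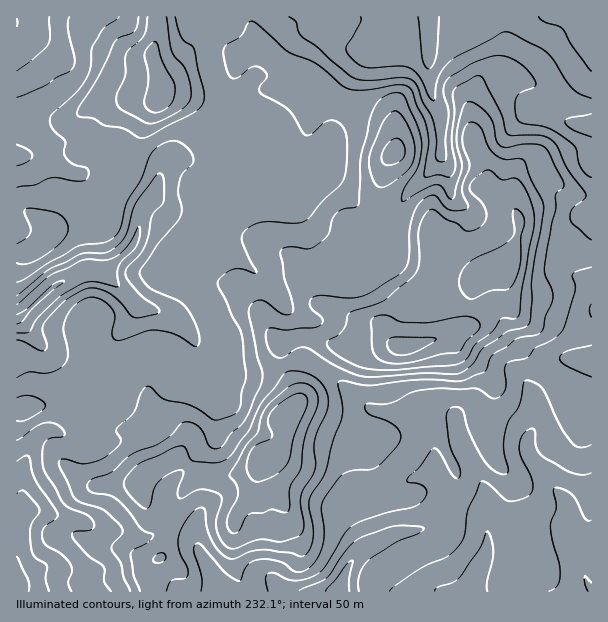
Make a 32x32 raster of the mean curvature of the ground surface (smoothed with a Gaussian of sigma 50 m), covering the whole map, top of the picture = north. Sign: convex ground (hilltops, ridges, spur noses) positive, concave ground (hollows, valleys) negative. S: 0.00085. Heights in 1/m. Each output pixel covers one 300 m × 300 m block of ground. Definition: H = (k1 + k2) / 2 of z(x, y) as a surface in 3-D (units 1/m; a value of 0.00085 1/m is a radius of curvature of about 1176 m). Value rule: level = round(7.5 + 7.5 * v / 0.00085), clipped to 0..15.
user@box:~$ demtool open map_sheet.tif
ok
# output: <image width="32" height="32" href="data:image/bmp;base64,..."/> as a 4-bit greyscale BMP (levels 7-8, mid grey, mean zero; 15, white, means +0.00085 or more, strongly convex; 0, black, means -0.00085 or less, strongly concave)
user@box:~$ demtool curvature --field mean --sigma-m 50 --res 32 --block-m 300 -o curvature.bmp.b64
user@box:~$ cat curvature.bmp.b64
<image width="32" height="32" href="data:image/bmp;base64,Qk12AgAAAAAAAHYAAAAoAAAAIAAAACAAAAABAAQAAAAAAAACAAATCwAAEwsAABAAAAAAAAAAAAAAABEREQAiIiIAMzMzAERERABVVVUAZmZmAHd3dwCIiIgAmZmZAKqqqgC7u7sAzMzMAN3d3QDu7u4A////AEepho1bZaclQ0x3VXSpeJRWRlSsuxhiTLkMyoiUeImUW4mql7Mst6m5UFqql1mIZly3RFaFTrisl5lCOKdZiEkzVGaLdymnjEV5qqaVWWhZR5zI2FtUiHlFV3enl1mmSTmqqMxX3JuZpmh2drScg4k6xlaJ6VOfyXaJl3eVyDiZZVZ2VFx0aYpVebl4WKY5isR5iJh6Zjr8dnZ2aFinVonrl3Z6d2Q3z9hTZ3VFmVerhoh3iWZmZVu0JTIjdbhImYd4h4mHd1d1M6y6msdzeHbSiIeIp3ZY132o3+rGR2VXOqiGioWGW7qHd6aL3aaqiQfLvCI3dpxTeaunZFdsl4VwXfYKl3iZR6dUa6eIa2mWxQAB+5mZlHqHZlWniq1VVty0UVyGVliZeYdjmHiPdHp7us0KiYiJqHeIZMp4eaR4eqiOGYiIh3ZpmHTMpHnlVrd3emB4d4hmaIeTugSbuFeHl3nBiXinaHVZpBtPmoXId1Z5tVh3d5h2St0xCalqc1eJdpZnh5l4d0jfoI9n3Xl3hnZpNXd2WIZVvZDPcmlVmZyJjbZmdmiWdqyAnJUjWJhn2IzLd3mYianPQdp2eqlnhJlaqkiGeKt1WUareJp1d2V5jXdIl5qmRFY0aLqZd3ZpeX51eImWZWd5VoVoeHdnmoctlKaJd4eYiVaXeGaH"/>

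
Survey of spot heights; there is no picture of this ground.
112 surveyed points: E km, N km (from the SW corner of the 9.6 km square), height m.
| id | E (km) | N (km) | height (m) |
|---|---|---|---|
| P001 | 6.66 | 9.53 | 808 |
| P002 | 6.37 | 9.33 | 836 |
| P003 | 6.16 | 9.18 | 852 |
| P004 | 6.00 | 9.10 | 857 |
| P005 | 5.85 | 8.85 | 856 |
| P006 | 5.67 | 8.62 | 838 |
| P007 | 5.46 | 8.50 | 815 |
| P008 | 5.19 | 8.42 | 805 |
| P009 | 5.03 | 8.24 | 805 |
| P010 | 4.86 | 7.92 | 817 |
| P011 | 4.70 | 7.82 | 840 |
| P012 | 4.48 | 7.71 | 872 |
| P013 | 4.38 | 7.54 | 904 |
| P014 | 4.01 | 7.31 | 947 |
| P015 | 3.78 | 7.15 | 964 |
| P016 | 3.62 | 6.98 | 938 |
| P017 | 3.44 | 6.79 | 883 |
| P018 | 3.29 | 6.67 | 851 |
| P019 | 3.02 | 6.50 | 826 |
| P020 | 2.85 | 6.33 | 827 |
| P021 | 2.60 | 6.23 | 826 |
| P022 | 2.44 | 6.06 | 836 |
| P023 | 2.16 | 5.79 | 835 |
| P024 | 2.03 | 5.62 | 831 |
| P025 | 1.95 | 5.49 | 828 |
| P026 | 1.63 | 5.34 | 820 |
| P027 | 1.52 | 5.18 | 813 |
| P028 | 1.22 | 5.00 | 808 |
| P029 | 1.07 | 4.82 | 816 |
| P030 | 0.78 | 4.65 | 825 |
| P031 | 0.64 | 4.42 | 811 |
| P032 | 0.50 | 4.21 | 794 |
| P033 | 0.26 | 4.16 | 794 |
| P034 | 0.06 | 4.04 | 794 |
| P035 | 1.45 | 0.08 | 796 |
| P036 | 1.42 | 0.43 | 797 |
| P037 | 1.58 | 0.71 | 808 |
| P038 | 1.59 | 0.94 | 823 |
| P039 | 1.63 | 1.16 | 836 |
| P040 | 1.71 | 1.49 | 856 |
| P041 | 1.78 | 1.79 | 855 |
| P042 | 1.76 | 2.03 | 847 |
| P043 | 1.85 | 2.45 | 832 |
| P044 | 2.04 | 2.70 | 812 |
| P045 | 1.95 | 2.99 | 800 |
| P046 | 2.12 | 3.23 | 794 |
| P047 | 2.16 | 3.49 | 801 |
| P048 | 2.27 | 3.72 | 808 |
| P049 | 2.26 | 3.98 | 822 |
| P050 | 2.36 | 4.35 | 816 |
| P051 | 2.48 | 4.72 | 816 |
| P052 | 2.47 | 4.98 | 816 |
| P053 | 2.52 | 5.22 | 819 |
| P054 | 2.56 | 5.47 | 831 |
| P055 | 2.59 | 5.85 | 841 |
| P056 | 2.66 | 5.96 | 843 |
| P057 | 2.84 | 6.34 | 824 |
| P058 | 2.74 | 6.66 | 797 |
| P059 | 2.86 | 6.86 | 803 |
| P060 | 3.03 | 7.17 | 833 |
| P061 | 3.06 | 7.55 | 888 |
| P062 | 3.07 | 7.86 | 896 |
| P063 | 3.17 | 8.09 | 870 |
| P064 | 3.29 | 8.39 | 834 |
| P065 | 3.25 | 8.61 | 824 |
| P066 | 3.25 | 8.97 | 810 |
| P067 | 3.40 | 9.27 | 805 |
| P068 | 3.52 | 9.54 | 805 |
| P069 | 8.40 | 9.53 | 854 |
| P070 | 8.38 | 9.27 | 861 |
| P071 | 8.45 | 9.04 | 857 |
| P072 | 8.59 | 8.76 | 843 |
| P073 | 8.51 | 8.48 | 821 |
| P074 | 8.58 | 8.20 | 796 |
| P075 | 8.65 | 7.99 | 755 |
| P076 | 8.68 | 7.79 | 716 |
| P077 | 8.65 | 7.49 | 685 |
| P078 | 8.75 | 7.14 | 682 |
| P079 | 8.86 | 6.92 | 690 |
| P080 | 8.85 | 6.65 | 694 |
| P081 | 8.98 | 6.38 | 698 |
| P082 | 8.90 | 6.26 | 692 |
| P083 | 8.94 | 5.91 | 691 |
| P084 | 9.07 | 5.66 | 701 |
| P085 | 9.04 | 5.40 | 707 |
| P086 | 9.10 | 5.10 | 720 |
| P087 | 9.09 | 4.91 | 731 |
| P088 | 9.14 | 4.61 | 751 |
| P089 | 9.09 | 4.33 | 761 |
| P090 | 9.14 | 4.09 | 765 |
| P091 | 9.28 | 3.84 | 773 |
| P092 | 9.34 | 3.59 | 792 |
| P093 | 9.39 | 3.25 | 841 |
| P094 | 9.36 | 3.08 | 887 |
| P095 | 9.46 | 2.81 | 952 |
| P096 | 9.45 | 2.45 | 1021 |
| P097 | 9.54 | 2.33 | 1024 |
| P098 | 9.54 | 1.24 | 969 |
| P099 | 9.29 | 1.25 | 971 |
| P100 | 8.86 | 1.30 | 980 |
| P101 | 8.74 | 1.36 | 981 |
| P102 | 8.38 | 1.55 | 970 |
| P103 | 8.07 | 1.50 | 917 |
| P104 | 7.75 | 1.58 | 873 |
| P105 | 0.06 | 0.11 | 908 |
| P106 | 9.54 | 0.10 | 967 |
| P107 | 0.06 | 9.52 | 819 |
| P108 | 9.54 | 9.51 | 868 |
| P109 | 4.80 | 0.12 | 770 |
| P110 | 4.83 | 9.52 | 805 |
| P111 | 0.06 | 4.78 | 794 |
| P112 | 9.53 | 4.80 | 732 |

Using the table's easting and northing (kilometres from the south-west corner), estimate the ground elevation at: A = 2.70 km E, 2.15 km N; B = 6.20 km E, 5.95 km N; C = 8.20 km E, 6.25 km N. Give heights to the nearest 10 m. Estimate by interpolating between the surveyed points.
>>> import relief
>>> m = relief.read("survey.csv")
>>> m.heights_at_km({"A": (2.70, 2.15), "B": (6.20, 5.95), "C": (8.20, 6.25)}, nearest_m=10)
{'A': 780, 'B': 830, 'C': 680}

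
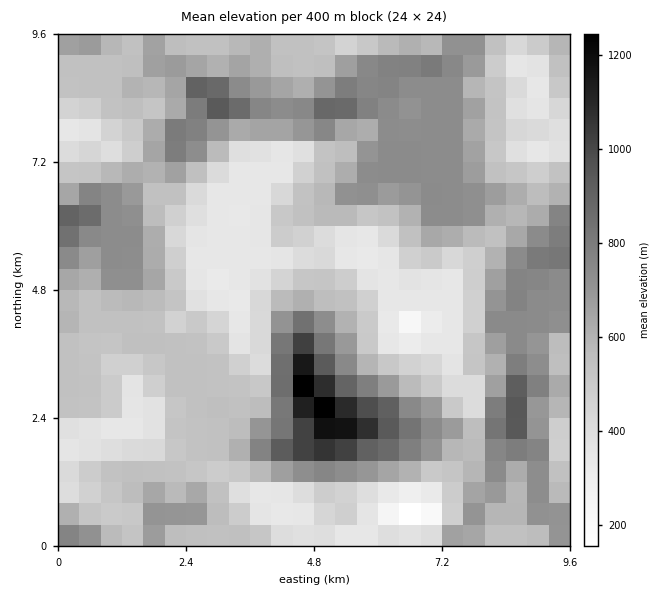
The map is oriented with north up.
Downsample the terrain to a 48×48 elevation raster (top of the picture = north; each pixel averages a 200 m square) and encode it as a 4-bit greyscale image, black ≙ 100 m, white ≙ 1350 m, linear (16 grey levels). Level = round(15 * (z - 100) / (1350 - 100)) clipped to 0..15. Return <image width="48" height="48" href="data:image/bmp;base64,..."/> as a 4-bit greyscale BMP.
<image width="48" height="48" href="data:image/bmp;base64,Qk32BAAAAAAAAHYAAAAoAAAAMAAAADAAAAABAAQAAAAAAIAEAAATCwAAEwsAABAAAAAAAAAAAAAAABEREQAiIiIAMzMzAERERABVVVUAZmZmAHd3dwCIiIgAmZmZAKqqqgC7u7sAzMzMAN3d3QDu7u4A////AIiIZVVnVVVVVlVEREQzM0VTRXh2VVVVaIiHVVV3ZmVVVVQzMzMzMzMyI1d2VVVWeIdlVUV4d3dlVUMzMzRDMzIREkZ3ZVZ4iFVFVFV4d4dlUzIzM0VVMyEREjV4dWeIhkNFVVZ3ZndlMzMzM0RDMzIiI0VohleIdURFVVZmVWZVRDMzRVVVVEMzM0VXh1Z4ZURFVVZVVVVVRERVZnd3d2VVRFVXiGaIZURFVVVVVVVFVWeJmZiIiId3ZVVWiHeIZUM0RFVVVVVVZ4mqu7uqmZmIh1VWiHiHVDMzMzMzVVVVVniqrMzMuqqYiHZWiYqXUzMzMzM0VVVVVniKrM3cy6qoiIdWiqqWU0QzMzMzVVVVVmeJrN7sy6qoiIZViqqGVVVVVDMzVVVWVVaJvO7cyqqIiGU1erqGVVVVVTM0VVVlVVV6zu3LqqmHdlM0aqqHdlVVVDNFVVVVVVV739yqmYh1VUQzaaqYdlVVVDNFVVVVVVV77sqoh3ZVVDRTWJqYdVVVVERFVVVVVDR77bqIdlVVVDRVV4mIZVVVRVVVVVVVUzR73KmHZVREQzNVV4iHVVVVVVVlVVVVQzV7y6iHVTMzMzNGZoiHVVVVVVVVVVVUMzR6upiGVDIjMzNGh4iHZmVVVVVVVFVUMzRpqoh1VDIRMzM2iIiIh3VVVVVVRFRDMzVoiIdlVDMiIzM1eIiIiGVVVVVVVUMzMzVnd2VVVDMzMzNFeIiIiGVVZmZmVTMzMzVVVVVVVDMzMzNFeIiIiHVWd3d2VDMyMzRFVVVVQzMzMzNFaIiIiIZniIh2VDMzMzM0RVVEMzM0QzNFaIiIiIdniIh2VDMzMzMzREQzMzM1VDM1V4iZmYh3iIh1VDMzMzMzREMzMzNFVVVFVoiJmJiIiIh1UzMzMzNFRDMzMzRVZmVVVWiIiZmIiIh1QzMzMzNVVVQzM0VVd3dmVVaIiaqoiIhlREMzMzNVVVVVRVVWiIiHZVVniZqpiIdlVUMzMzNFVWZmZVVXiIiIdmZmeHiZiHdVVUMzMzNFVWeIh3ZoiIiIh3ZlZ1Z3iIdVVVMzMzM0VVV4iIiIiIiHZmZlVlVVZ3ZmdlUzMzMzRVVXiIiIiIiGVVVVVlVVVVVXh2VTMzMzNVVXiIiIiIiGVVREVVNFQ1VXiIdVMzMzNFVWiIiIiIh2VUMzNDM0QzVomYh1Q0QzNFVVaIiIiIh2VEMzMzMzQ0VnmZiGVVVVZmZVV4iIiIh1VVRDMzMzVVVXiIiId4iIiamHZoiHiIh2VUNFRENEVVVVZ4mZmZiIiaqpiIh3iIiGVTMzRFVVVWVVV4mrqIiIiImZiYiIiIiGVUMzRFVVVWZlV4q6iHd2d4iYiIiIiIhlVVMzRVVVVVZ2aKqYh3ZmVmeJiJiIiIhlVUMzVVVVVVZ3eId3d2ZWVVZ4iImIiYh2VDMzVVVVVVZodmVWZmZVVVVneIiImYiHZDM0VWZnZVVoZVVVVnZVVVVVVmZ3dniHZTM1VoiHZlVnVVVVVmVVVVUzRVVVVXiHVVVVZw=="/>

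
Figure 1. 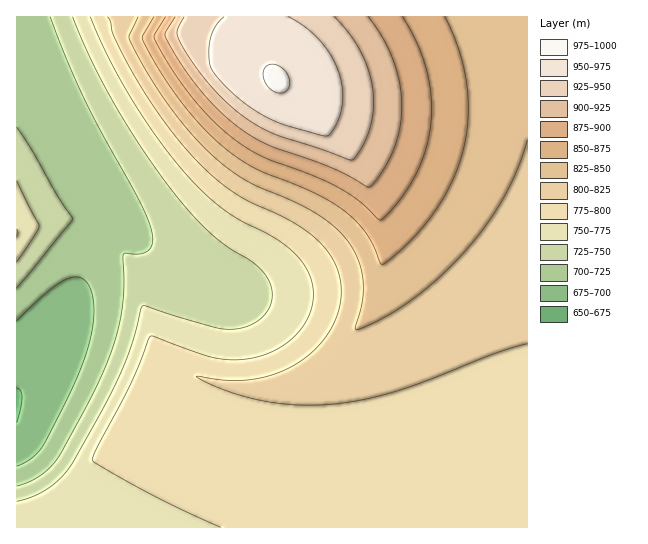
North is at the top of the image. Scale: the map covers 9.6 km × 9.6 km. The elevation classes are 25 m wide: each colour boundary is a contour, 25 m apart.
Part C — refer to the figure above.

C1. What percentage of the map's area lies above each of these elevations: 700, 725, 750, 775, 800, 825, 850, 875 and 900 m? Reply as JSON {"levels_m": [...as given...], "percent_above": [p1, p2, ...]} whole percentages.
{"levels_m": [700, 725, 750, 775, 800, 825, 850, 875, 900], "percent_above": [96, 87, 77, 68, 41, 29, 20, 14, 11]}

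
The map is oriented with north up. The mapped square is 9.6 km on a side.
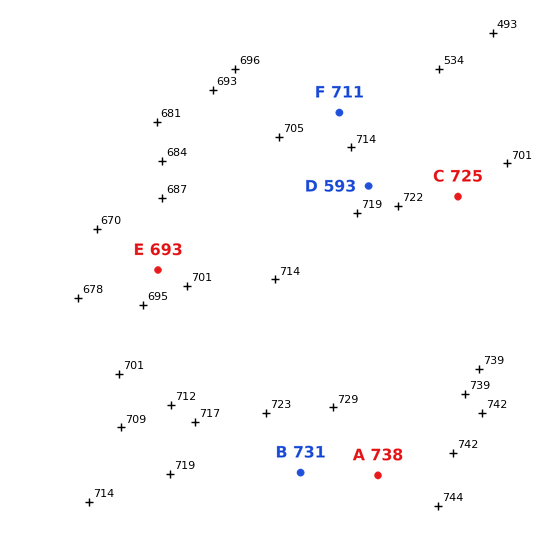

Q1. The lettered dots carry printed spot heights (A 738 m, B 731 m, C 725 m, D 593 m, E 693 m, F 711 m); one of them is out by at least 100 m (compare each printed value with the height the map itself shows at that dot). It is D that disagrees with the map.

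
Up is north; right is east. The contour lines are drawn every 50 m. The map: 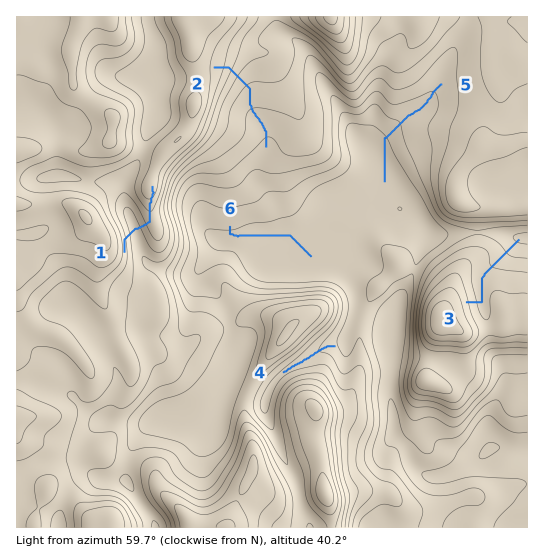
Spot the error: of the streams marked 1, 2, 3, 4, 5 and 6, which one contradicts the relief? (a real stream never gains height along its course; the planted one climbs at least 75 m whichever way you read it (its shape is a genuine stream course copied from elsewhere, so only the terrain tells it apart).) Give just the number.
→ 1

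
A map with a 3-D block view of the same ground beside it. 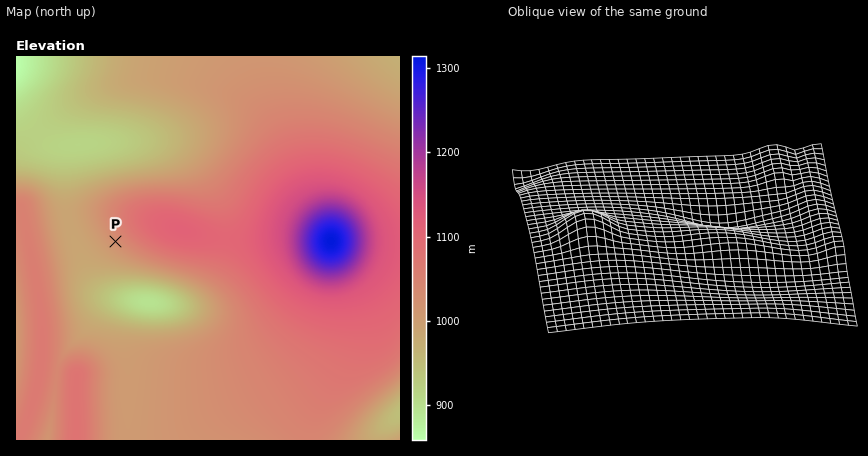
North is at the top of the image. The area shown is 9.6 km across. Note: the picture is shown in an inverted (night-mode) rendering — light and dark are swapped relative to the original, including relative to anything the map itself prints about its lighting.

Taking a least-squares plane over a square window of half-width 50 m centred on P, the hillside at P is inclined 5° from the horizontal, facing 227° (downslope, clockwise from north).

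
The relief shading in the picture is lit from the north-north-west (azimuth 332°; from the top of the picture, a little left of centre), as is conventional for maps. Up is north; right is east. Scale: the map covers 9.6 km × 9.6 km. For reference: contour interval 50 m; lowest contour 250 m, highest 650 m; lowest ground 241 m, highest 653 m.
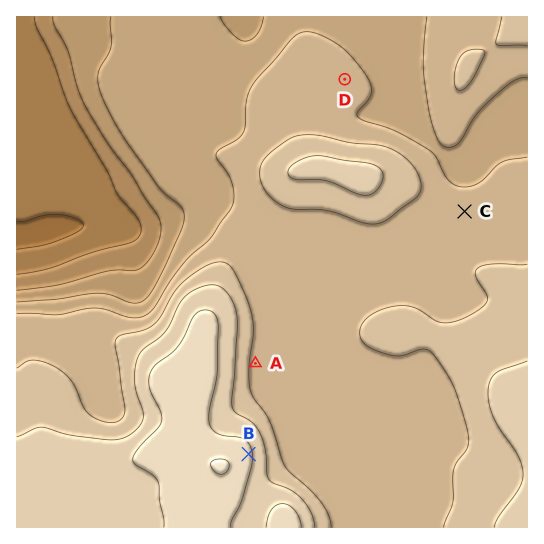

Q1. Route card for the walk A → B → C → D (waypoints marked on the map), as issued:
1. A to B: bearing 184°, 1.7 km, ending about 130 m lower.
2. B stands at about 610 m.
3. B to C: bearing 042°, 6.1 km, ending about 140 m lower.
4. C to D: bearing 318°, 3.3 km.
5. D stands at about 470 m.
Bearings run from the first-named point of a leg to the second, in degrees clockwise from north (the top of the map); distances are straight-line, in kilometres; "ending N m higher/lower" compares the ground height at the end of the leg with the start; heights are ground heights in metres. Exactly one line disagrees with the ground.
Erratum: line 1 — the sense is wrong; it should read higher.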